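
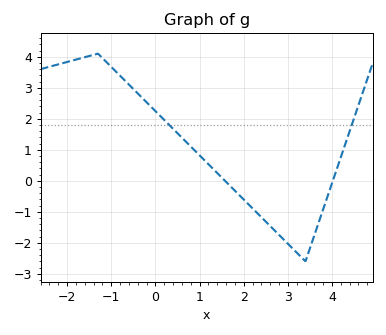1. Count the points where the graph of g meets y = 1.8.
2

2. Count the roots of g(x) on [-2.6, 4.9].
2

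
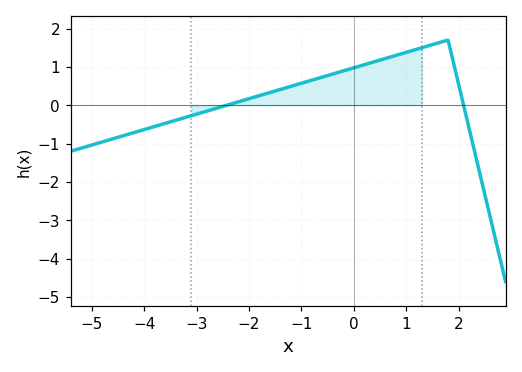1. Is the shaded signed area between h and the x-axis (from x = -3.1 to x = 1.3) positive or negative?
positive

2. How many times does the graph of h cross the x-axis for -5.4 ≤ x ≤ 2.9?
2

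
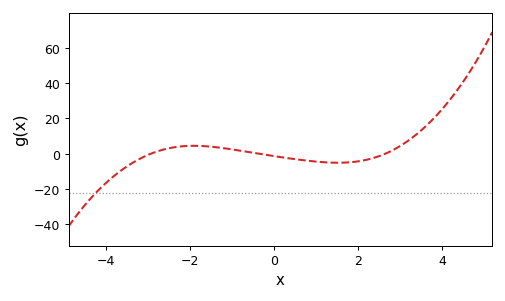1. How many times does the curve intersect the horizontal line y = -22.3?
1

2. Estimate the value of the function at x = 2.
-4.31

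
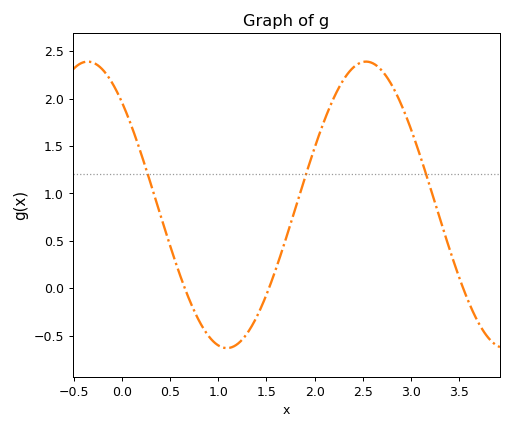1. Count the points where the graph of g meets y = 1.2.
3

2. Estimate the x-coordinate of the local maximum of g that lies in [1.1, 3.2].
2.5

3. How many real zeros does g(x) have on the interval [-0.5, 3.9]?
3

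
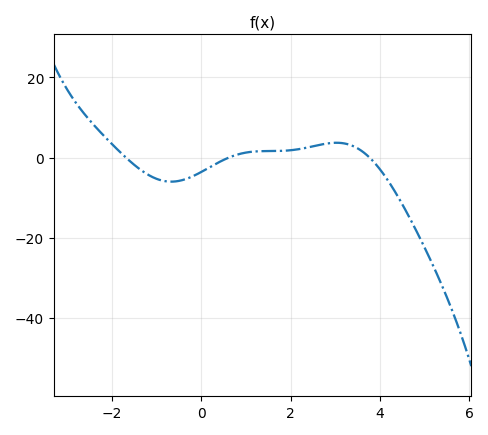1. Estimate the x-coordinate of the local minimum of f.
-0.677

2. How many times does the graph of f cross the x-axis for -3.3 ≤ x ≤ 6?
3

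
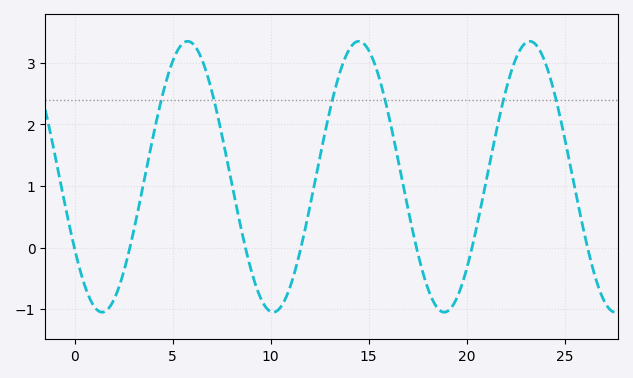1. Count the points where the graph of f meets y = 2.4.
6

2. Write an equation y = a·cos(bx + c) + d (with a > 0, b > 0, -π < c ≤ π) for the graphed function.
y = 2.2cos(0.72x + 2.13) + 1.15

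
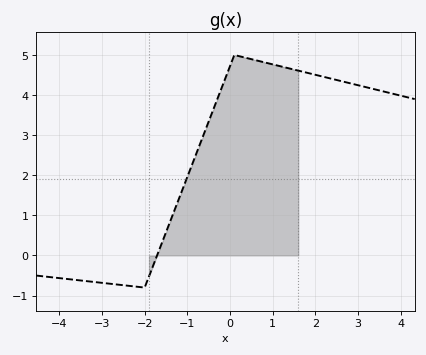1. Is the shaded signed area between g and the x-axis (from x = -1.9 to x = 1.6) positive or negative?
positive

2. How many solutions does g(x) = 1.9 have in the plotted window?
1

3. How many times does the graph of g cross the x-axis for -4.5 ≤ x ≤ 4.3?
1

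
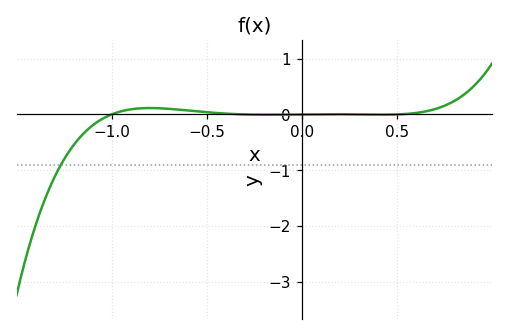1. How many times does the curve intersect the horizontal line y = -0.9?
1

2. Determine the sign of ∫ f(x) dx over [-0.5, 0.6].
positive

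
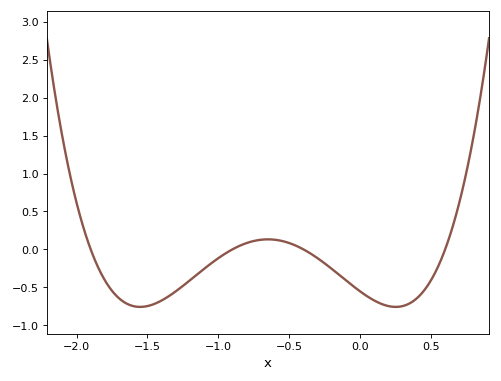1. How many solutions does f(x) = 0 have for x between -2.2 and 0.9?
4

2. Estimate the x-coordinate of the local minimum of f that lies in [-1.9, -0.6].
-1.55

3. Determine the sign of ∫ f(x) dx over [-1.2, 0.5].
negative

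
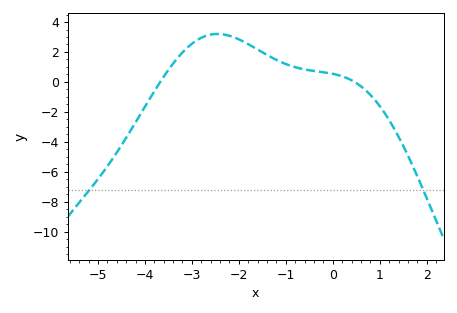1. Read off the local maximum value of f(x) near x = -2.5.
3.2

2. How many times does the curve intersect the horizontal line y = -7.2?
2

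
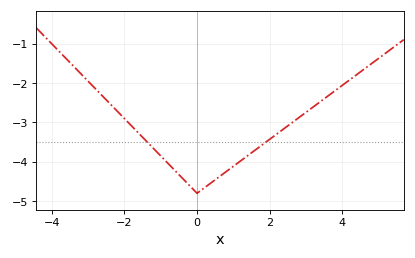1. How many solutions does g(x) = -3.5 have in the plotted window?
2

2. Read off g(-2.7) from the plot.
-2.2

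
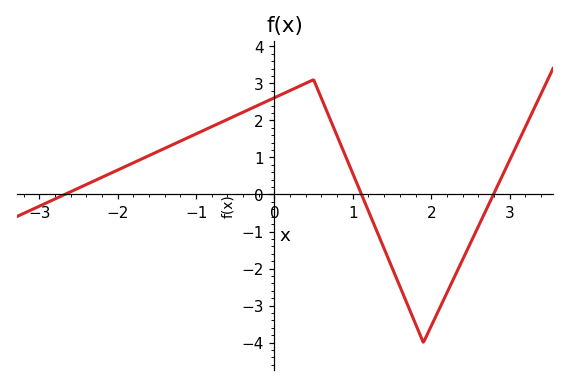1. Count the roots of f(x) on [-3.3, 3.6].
3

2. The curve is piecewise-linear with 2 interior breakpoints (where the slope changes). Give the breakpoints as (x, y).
(0.5, 3.1); (1.9, -4)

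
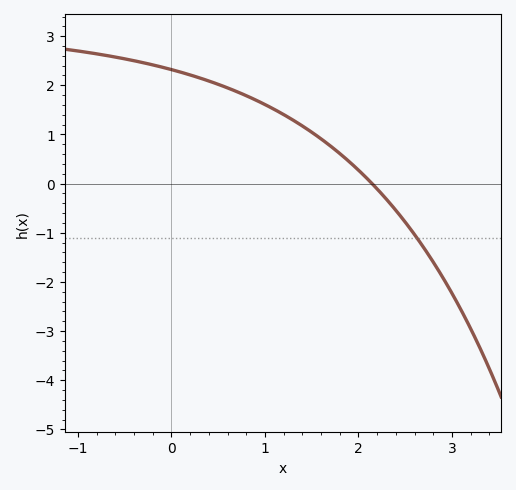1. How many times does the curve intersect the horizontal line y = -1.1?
1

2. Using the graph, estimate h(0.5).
2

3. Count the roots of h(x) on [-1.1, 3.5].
1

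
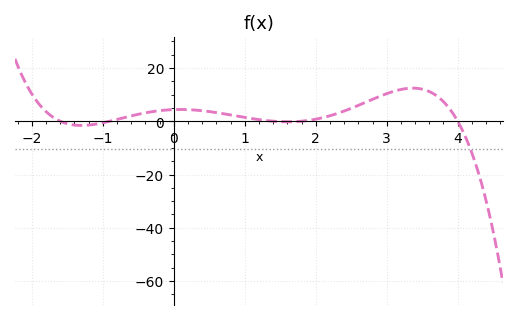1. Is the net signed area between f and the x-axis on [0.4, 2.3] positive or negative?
positive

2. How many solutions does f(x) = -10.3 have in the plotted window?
1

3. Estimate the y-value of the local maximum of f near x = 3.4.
12.4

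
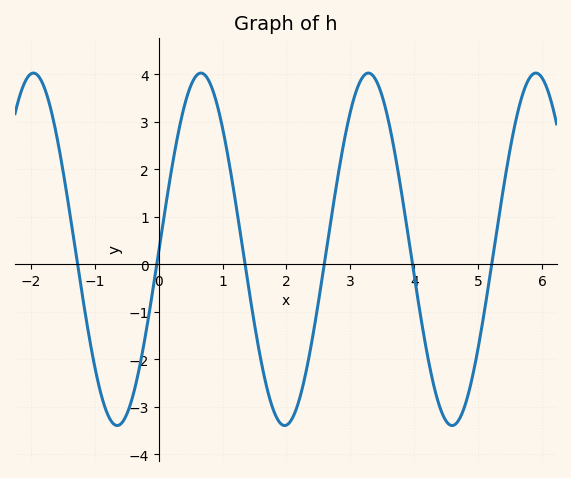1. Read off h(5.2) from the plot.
-0.071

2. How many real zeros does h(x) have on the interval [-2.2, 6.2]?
6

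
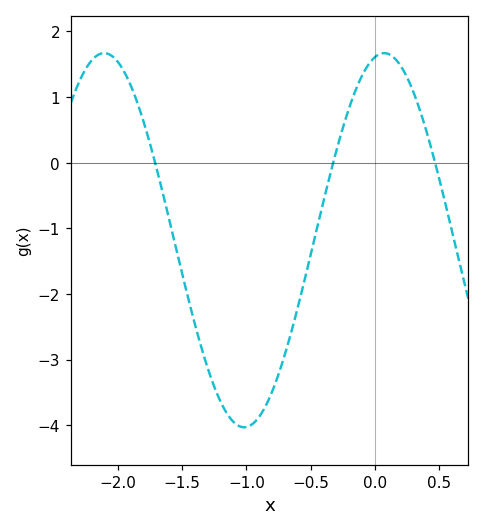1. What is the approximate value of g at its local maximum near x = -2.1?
1.67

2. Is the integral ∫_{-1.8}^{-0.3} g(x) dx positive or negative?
negative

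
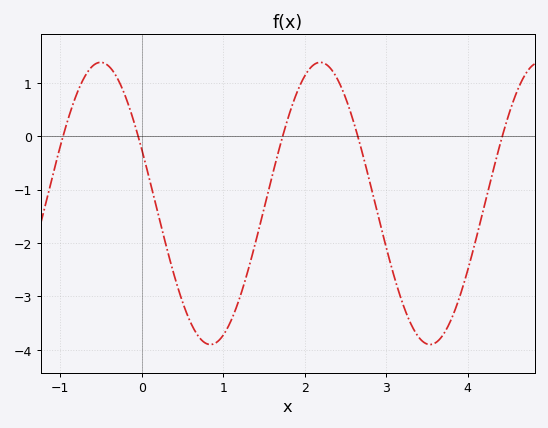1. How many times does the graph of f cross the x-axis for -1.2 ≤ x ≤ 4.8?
5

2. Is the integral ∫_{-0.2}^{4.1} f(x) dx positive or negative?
negative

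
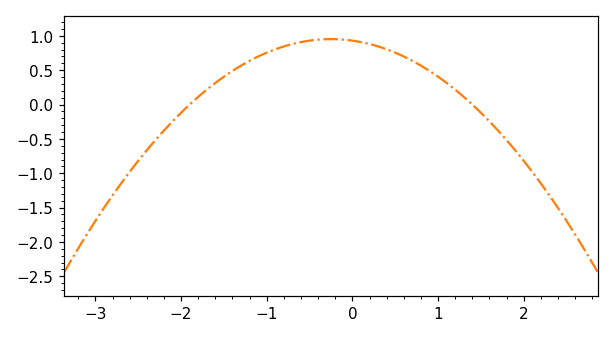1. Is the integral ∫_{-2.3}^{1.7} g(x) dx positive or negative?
positive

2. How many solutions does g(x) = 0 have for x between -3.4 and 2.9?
2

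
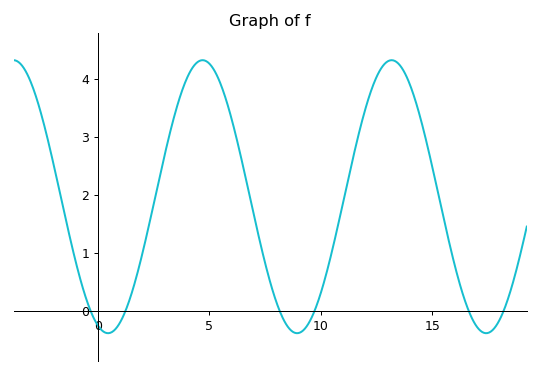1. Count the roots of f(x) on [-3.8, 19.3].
6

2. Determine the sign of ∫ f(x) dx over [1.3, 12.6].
positive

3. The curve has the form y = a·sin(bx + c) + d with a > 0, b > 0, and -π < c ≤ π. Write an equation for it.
y = 2.35sin(0.74x - 1.9) + 1.97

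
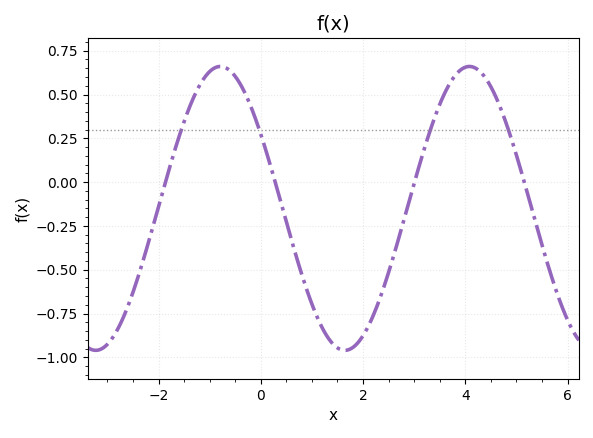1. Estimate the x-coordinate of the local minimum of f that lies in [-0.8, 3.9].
1.64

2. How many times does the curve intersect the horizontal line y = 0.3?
4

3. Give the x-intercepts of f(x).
-1.86, 0.282, 3.01, 5.15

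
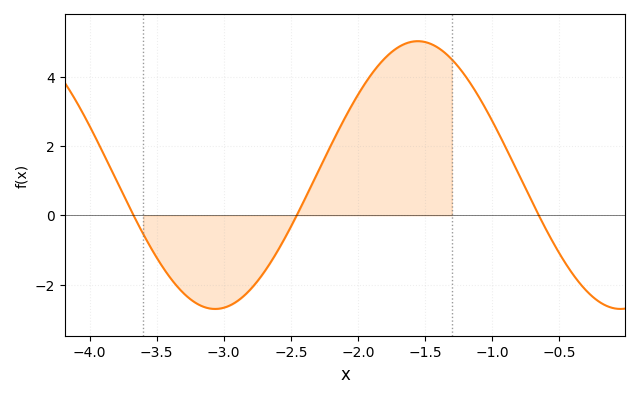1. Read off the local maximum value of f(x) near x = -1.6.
5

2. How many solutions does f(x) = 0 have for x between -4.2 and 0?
3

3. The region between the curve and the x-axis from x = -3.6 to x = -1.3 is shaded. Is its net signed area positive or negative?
positive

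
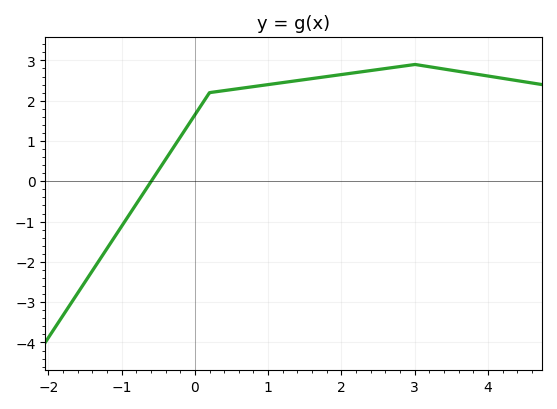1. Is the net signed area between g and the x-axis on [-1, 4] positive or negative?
positive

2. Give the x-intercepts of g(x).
-0.6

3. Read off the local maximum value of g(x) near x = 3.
2.9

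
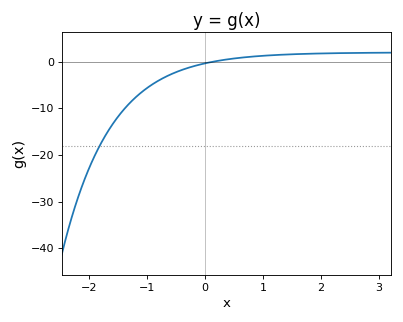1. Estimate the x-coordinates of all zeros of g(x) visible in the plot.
0.2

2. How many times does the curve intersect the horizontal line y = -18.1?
1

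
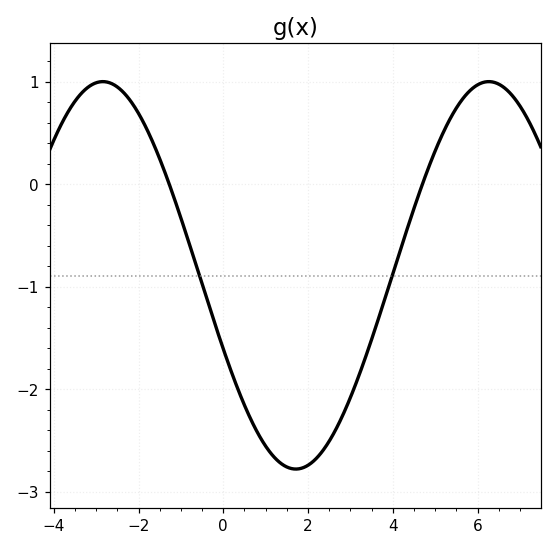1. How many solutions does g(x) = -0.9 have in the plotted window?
2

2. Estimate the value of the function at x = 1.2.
-2.7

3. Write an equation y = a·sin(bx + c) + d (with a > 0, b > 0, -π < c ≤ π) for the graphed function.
y = 1.89sin(0.69x - 2.8) - 0.89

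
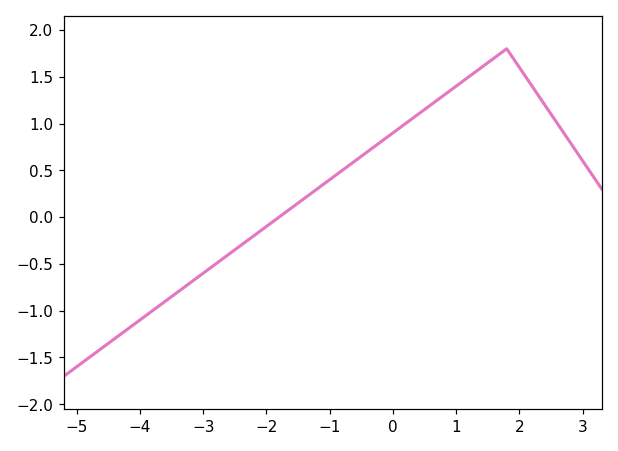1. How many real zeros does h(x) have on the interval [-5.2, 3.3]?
1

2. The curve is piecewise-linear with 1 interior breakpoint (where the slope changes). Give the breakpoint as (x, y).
(1.8, 1.8)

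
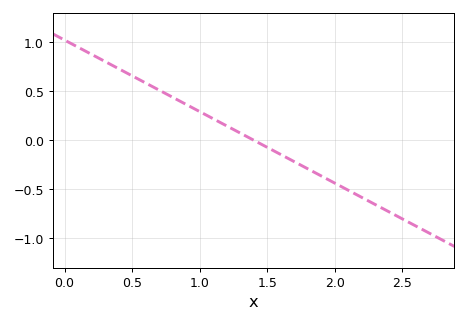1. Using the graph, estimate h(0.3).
0.8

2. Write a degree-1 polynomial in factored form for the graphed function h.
y = -0.73(x - 1.4)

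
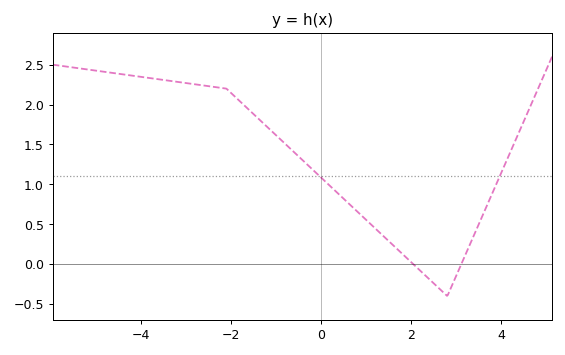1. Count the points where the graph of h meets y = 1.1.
2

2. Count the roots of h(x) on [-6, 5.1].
2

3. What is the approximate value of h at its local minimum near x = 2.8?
-0.398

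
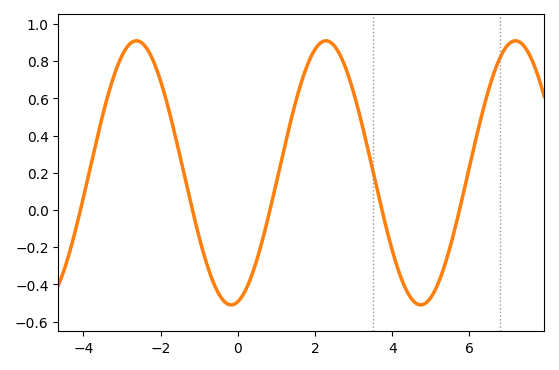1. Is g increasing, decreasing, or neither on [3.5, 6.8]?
neither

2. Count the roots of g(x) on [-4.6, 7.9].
5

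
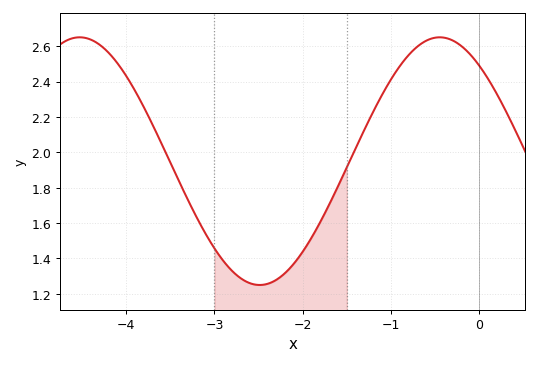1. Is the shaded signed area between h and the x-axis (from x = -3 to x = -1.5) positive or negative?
positive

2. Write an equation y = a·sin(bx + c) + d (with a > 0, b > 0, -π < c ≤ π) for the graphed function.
y = 0.7sin(1.54x + 2.26) + 1.95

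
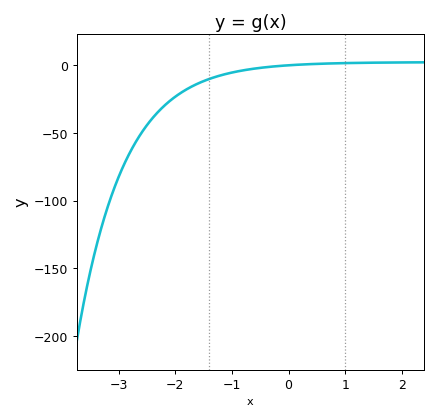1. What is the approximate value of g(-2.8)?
-65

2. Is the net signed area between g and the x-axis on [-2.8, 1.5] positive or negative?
negative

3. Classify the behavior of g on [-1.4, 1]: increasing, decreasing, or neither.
increasing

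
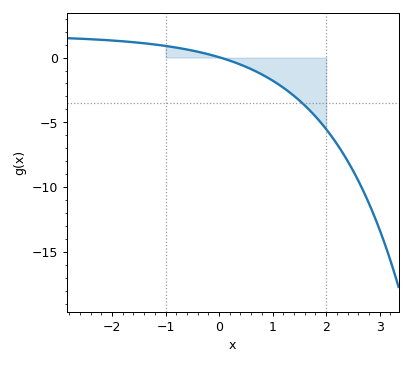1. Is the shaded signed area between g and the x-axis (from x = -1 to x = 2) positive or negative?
negative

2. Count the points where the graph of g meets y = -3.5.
1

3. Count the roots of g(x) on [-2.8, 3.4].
1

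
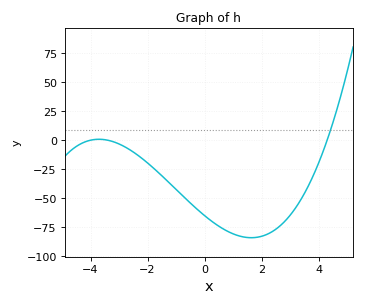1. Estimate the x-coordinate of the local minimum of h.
1.6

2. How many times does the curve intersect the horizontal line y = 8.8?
1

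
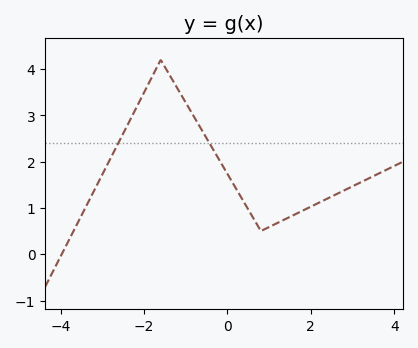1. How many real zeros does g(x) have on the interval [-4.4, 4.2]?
1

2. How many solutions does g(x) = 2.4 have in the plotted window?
2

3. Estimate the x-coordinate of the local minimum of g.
0.801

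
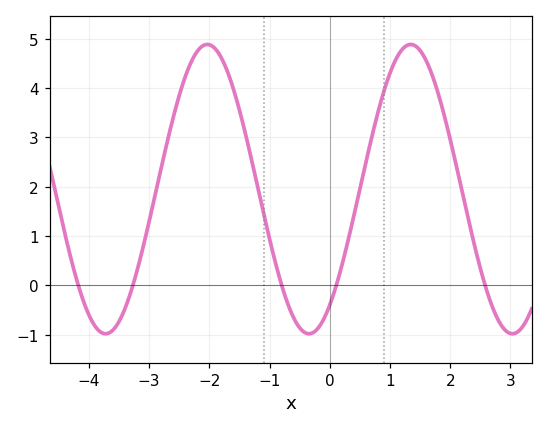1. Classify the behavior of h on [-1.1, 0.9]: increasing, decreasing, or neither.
neither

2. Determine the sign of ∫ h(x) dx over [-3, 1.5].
positive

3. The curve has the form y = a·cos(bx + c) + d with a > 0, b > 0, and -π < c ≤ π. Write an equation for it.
y = 2.93cos(1.86x - 2.5) + 1.95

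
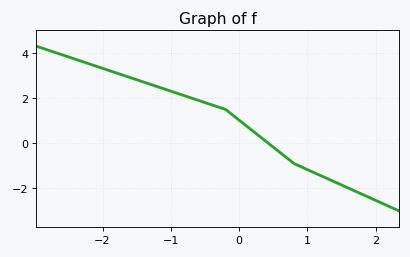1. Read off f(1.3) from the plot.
-1.58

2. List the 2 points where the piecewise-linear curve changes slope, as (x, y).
(-0.2, 1.5); (0.8, -0.9)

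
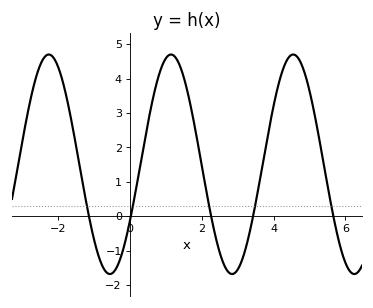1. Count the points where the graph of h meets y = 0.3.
5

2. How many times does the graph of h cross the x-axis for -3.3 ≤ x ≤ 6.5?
5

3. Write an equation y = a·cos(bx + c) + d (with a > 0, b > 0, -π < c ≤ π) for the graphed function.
y = 3.19cos(1.9x - 2.1) + 1.51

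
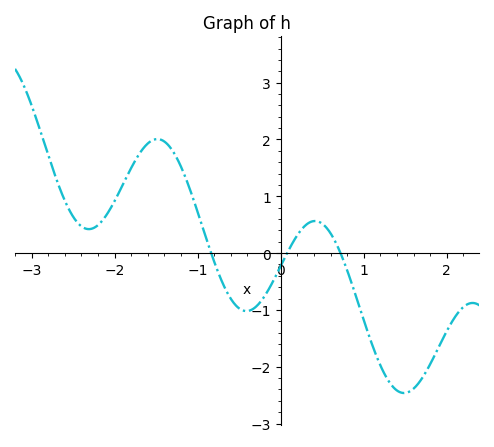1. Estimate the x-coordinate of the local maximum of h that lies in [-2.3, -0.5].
-1.5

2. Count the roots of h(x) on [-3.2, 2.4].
3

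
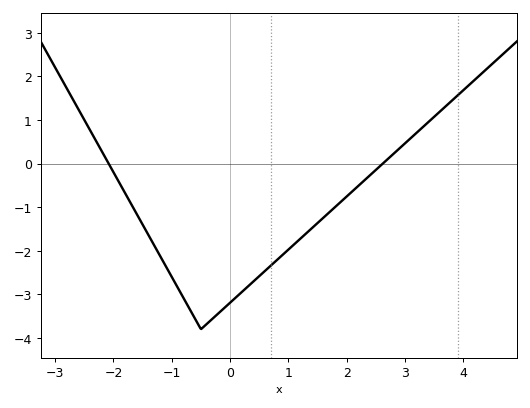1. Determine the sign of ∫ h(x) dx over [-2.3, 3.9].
negative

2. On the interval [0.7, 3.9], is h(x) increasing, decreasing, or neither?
increasing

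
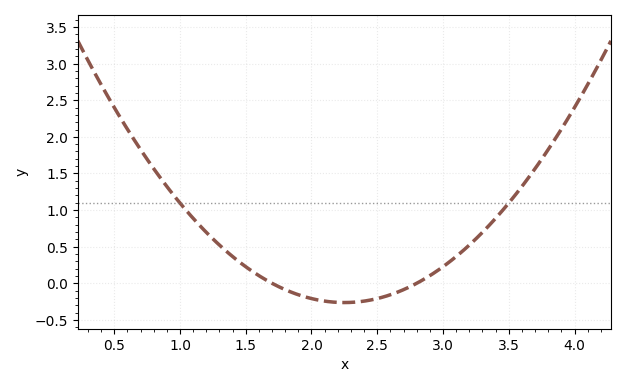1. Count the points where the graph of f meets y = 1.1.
2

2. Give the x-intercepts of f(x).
1.7, 2.8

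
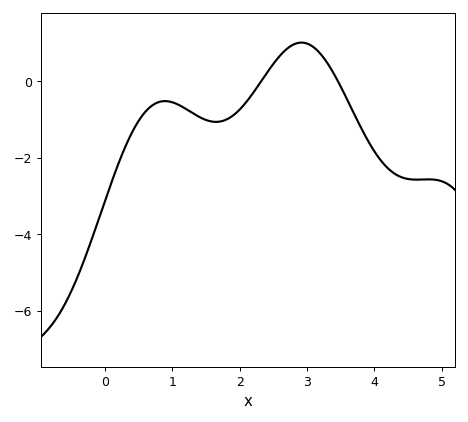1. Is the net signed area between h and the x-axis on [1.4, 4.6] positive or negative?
negative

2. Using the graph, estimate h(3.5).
-0.2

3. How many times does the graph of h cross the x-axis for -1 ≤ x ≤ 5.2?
2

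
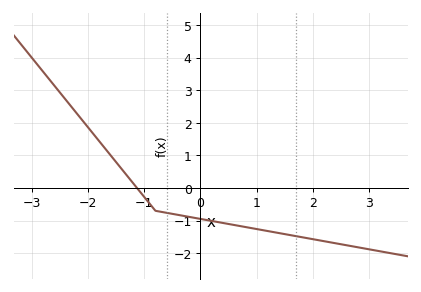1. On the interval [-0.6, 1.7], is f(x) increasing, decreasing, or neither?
decreasing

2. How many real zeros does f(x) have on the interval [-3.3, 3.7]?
1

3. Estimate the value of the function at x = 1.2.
-1.32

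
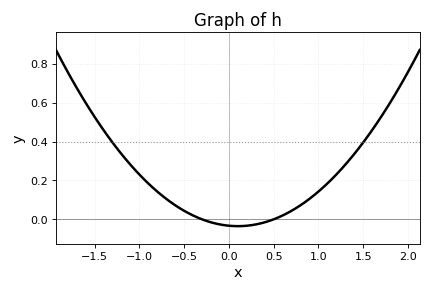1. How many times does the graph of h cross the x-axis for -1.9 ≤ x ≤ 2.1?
2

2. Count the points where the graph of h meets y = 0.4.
2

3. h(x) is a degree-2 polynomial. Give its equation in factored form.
y = 0.22(x + 0.3)(x - 0.5)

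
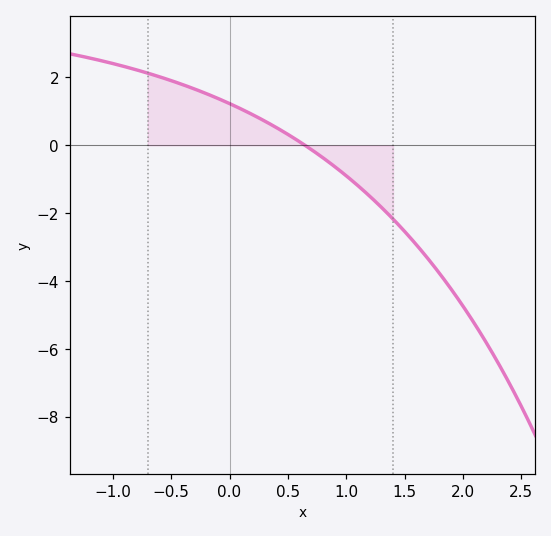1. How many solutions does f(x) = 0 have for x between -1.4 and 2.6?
1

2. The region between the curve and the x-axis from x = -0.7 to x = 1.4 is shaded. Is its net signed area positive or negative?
positive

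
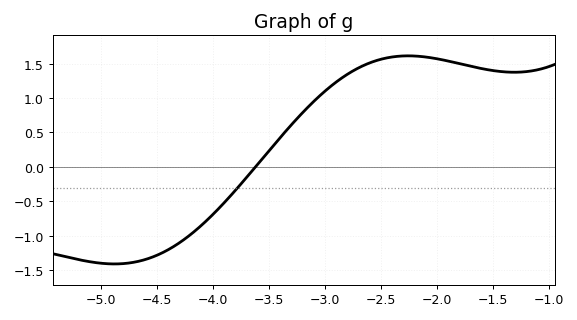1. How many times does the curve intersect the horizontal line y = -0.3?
1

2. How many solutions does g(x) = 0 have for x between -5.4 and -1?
1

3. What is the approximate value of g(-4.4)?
-1.2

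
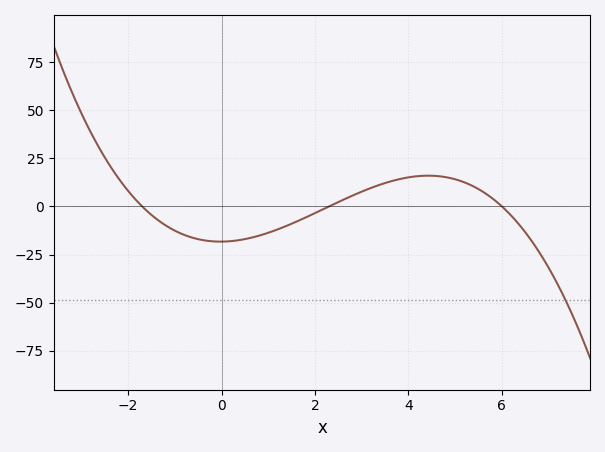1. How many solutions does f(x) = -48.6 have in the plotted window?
1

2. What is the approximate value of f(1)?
-14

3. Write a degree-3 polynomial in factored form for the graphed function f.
y = -0.78(x + 1.7)(x - 2.3)(x - 6)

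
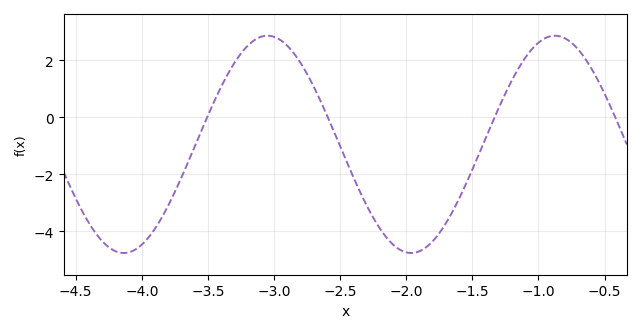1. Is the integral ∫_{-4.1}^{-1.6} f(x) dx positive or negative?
negative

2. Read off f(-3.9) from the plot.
-3.91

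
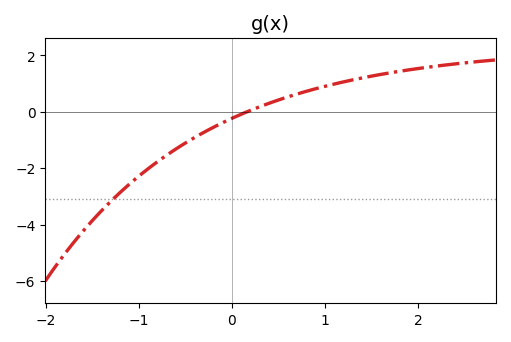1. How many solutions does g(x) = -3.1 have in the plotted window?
1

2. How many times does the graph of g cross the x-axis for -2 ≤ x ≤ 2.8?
1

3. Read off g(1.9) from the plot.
1.49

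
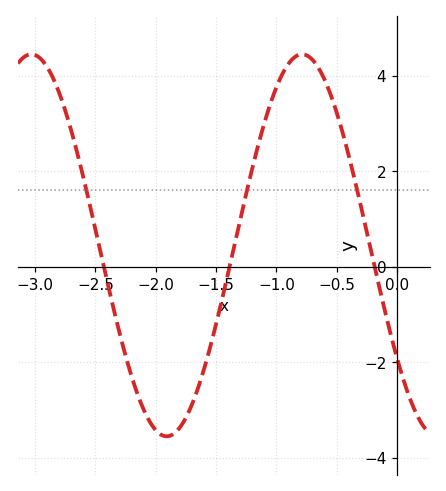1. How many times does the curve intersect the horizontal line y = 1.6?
3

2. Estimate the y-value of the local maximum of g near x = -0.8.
4.45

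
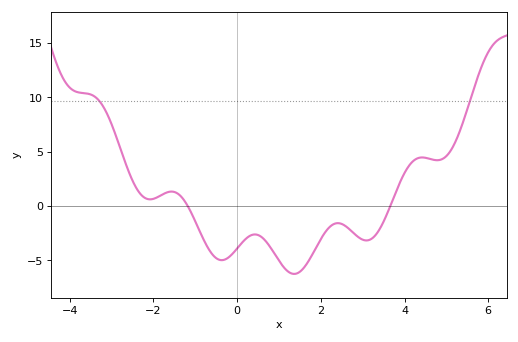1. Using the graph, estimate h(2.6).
-2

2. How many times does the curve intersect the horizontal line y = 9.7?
2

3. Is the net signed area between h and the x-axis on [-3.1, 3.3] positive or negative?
negative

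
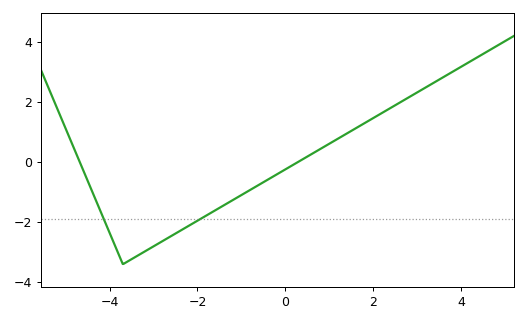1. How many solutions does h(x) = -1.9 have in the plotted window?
2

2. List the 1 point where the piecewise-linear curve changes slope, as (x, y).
(-3.7, -3.4)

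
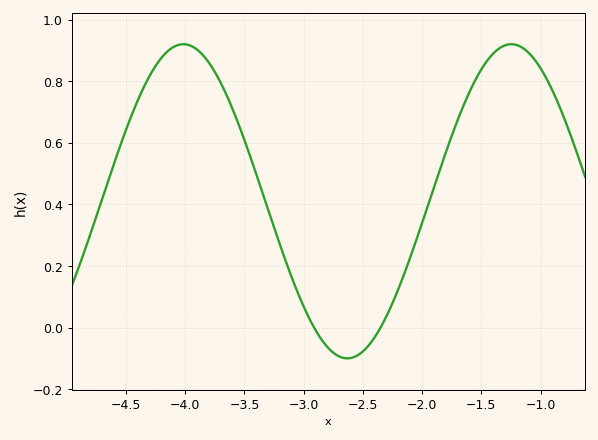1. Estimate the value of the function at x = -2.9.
-0.008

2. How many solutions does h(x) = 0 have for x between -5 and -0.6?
2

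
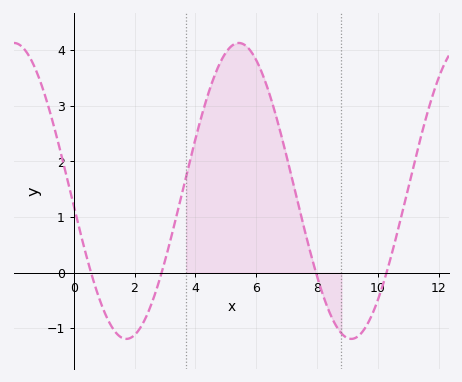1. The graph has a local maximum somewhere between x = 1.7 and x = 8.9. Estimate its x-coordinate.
5.4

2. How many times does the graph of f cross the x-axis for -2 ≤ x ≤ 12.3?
4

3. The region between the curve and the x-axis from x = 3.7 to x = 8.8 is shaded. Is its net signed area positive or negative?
positive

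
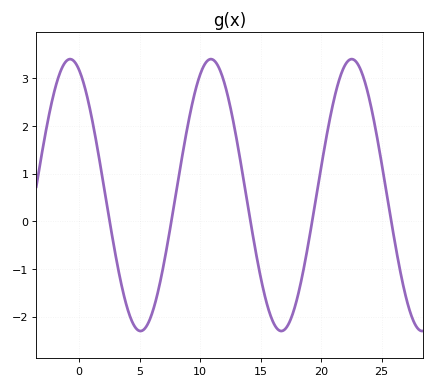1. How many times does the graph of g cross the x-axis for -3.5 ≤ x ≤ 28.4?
5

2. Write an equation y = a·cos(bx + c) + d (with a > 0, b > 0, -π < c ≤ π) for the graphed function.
y = 2.85cos(0.54x + 0.402) + 0.55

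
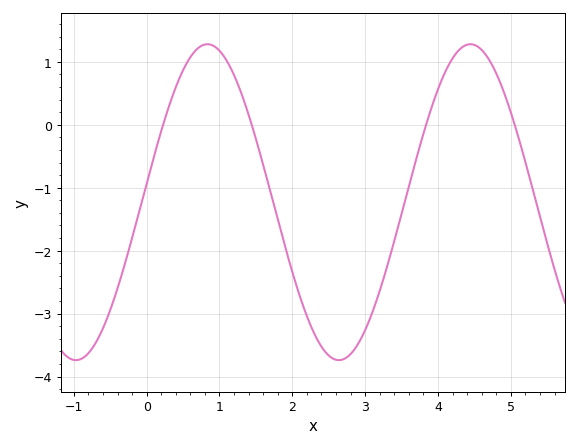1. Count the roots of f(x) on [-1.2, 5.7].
4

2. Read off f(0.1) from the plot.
-0.5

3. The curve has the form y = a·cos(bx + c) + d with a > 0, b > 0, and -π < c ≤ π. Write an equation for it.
y = 2.51cos(1.7x - 1.5) - 1.23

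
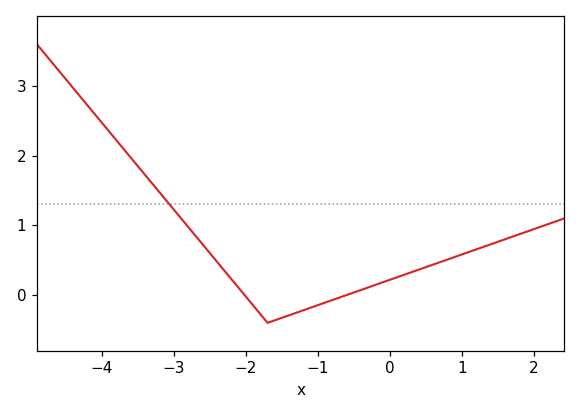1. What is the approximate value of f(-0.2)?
0.1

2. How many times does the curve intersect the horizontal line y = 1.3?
1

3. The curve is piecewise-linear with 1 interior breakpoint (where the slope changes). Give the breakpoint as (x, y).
(-1.7, -0.4)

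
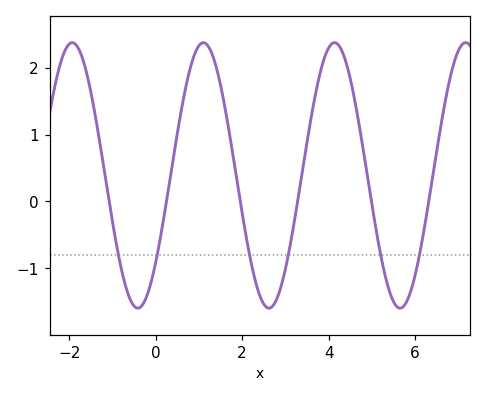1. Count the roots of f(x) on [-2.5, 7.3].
6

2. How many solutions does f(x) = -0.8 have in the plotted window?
6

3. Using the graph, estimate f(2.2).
-0.9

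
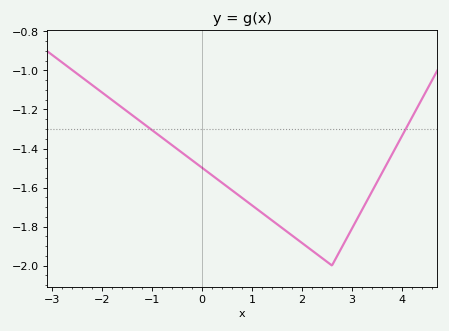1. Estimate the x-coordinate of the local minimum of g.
2.6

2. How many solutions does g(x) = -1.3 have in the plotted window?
2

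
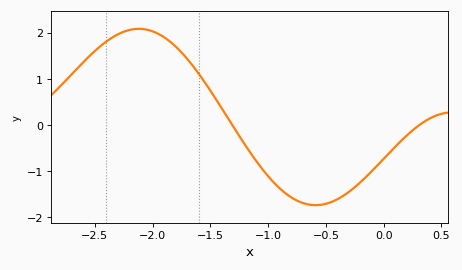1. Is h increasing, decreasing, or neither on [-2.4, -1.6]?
neither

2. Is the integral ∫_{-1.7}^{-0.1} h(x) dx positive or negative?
negative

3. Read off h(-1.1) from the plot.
-0.8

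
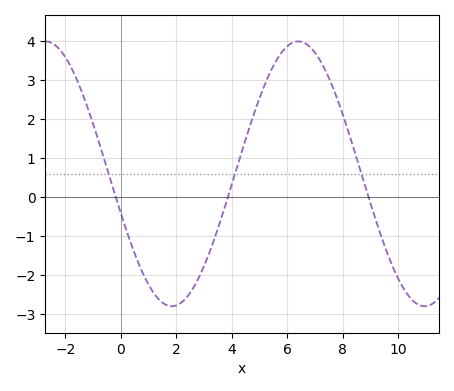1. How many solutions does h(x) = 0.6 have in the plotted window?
3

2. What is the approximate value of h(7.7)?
2.7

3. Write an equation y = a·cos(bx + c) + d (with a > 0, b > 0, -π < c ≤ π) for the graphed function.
y = 3.4cos(0.69x + 1.9) + 0.6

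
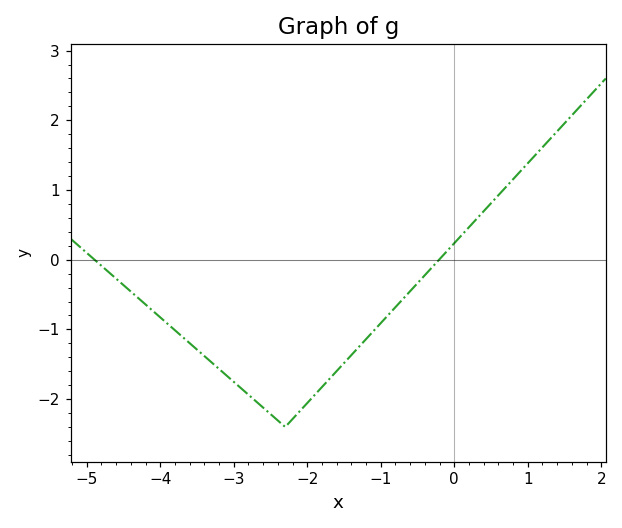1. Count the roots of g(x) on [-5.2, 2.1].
2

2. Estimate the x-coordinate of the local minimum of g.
-2.3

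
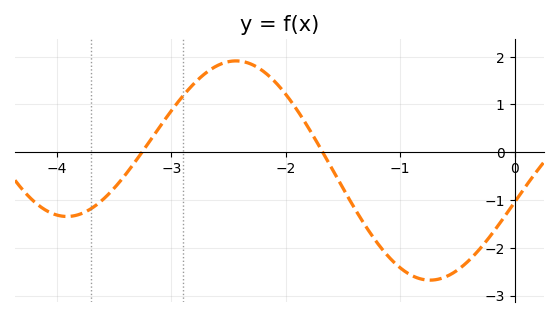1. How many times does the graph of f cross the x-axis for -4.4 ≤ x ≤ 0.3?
2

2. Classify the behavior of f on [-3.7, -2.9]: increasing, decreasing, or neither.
increasing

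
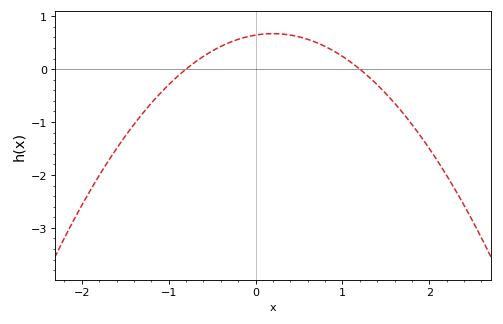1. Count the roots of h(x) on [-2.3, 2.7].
2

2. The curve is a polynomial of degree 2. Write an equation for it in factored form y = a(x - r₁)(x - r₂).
y = -0.67(x + 0.8)(x - 1.2)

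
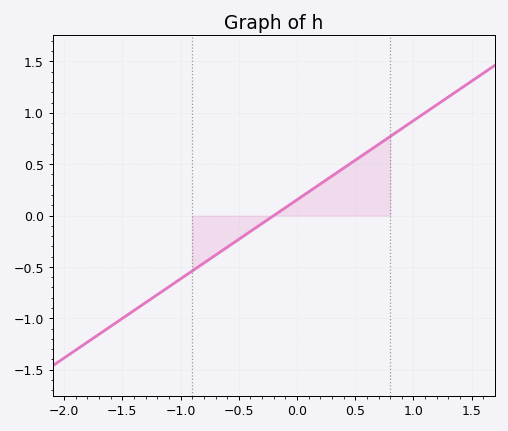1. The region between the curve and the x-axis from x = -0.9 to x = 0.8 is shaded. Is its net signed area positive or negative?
positive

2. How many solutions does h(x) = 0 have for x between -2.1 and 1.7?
1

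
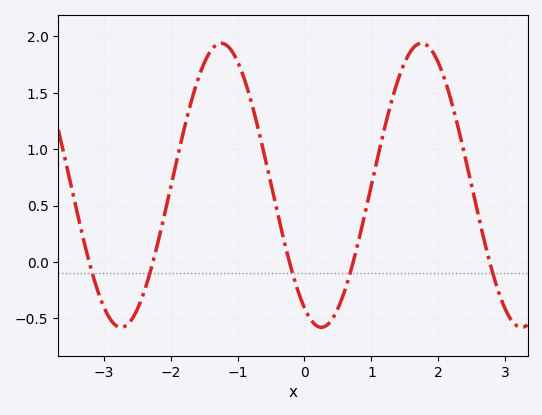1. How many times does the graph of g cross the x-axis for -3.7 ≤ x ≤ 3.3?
5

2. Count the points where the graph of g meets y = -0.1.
5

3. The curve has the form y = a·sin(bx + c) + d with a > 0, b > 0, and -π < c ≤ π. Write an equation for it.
y = 1.26sin(2.1x - 2.1) + 0.68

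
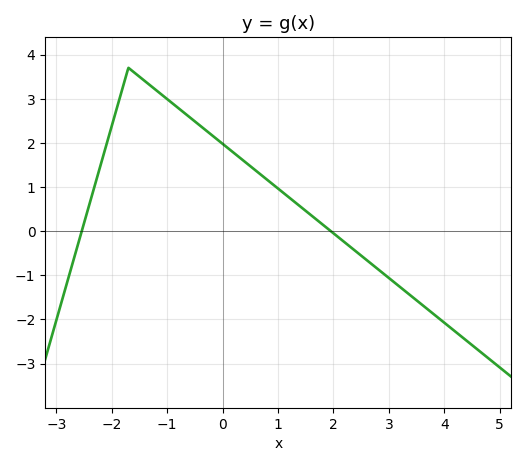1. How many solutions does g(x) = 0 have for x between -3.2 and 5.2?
2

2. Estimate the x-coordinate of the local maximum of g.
-1.6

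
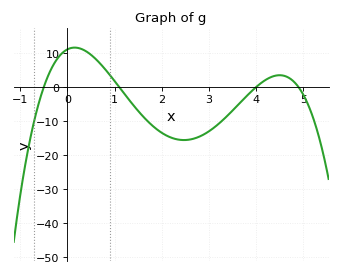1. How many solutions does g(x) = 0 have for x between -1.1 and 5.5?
4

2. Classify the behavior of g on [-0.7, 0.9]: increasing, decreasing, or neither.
neither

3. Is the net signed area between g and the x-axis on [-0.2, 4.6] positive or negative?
negative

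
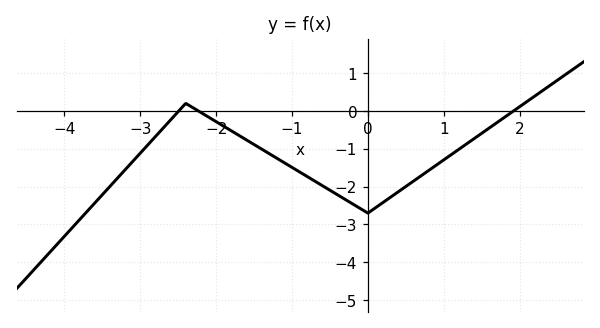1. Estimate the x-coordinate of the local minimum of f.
0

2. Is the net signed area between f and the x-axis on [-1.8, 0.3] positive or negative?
negative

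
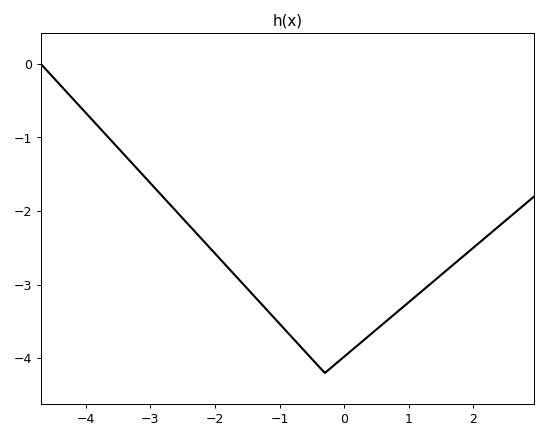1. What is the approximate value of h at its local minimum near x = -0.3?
-4.2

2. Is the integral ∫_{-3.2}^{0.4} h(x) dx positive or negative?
negative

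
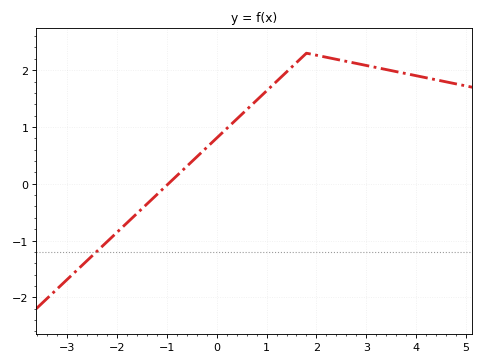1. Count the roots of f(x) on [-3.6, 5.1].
1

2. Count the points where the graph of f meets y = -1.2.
1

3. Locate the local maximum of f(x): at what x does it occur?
1.8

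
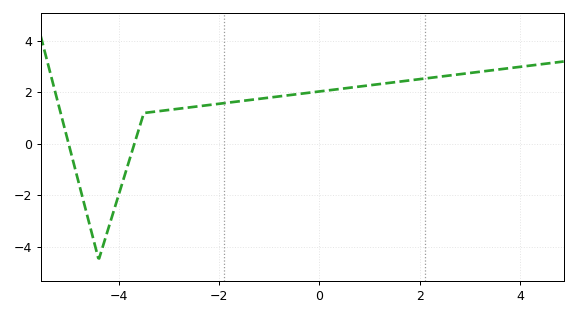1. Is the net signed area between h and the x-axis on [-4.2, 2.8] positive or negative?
positive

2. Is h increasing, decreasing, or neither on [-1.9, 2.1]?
increasing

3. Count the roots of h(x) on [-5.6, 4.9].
2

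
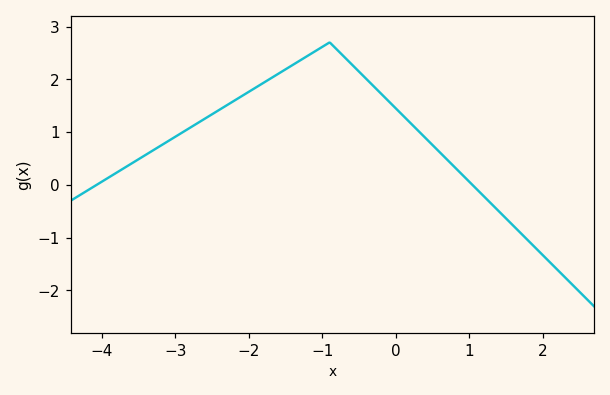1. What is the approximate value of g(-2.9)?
1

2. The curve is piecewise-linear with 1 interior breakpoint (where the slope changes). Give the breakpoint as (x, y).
(-0.9, 2.7)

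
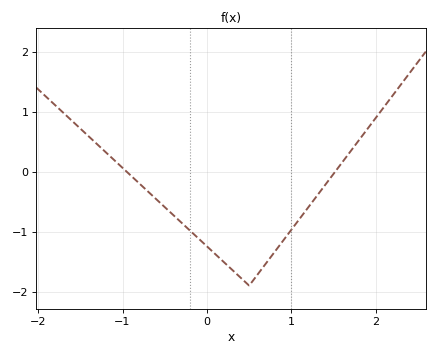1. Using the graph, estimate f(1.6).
0.2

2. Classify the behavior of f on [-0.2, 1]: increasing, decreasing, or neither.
neither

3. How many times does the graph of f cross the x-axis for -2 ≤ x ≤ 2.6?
2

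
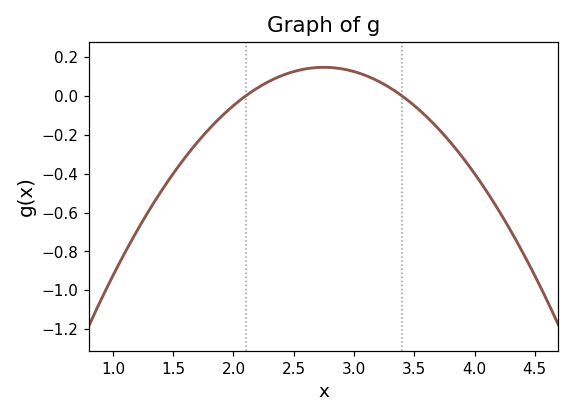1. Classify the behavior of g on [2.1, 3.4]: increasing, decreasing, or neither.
neither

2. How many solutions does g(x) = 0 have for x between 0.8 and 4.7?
2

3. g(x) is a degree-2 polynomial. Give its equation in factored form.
y = -0.35(x - 2.1)(x - 3.4)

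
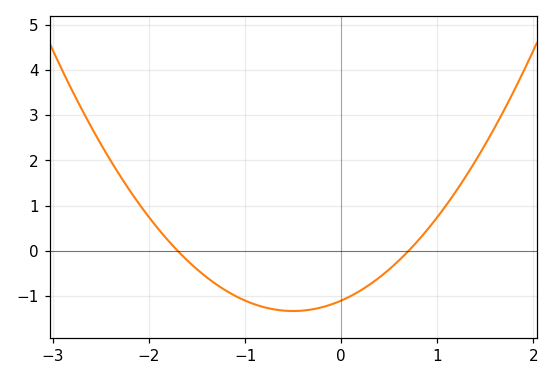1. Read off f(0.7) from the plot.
0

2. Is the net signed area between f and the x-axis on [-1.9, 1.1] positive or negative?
negative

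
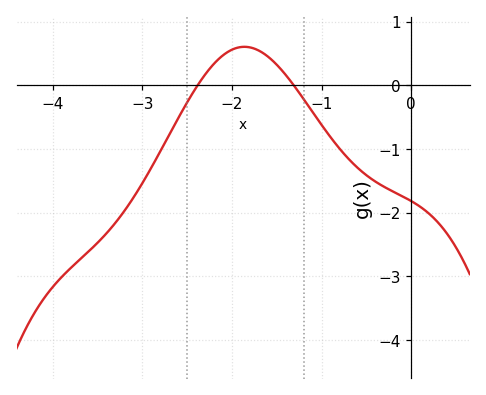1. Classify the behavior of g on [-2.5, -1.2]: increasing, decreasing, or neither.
neither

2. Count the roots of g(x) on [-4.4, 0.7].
2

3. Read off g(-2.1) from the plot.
0.5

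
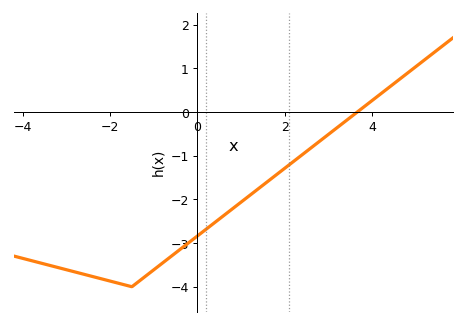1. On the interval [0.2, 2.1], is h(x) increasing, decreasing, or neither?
increasing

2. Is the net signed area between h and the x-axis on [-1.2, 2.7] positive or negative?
negative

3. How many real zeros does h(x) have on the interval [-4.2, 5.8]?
1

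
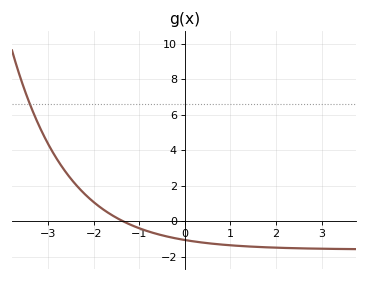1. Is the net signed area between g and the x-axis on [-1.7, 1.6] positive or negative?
negative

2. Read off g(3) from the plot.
-1.55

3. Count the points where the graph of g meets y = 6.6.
1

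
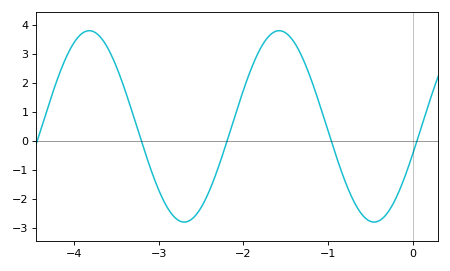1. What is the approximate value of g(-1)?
0.353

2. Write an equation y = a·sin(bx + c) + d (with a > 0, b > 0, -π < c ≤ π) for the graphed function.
y = 3.3sin(2.8x - 0.3) + 0.49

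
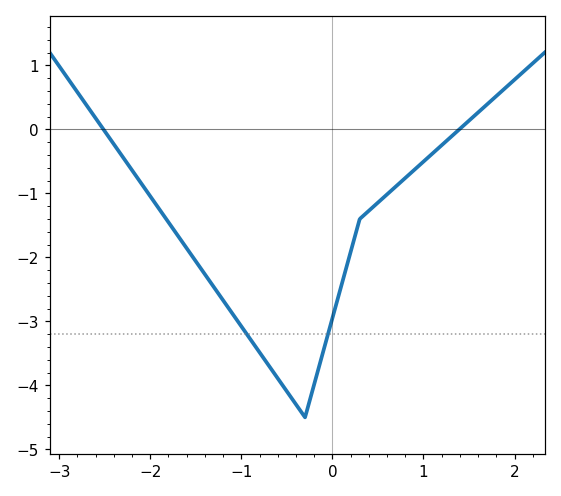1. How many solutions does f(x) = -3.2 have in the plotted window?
2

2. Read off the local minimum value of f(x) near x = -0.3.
-4.5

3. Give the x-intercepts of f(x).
-2.5, 1.4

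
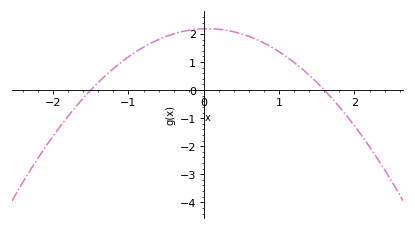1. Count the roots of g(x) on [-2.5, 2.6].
2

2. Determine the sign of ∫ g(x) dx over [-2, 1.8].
positive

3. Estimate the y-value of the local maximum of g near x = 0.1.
2.19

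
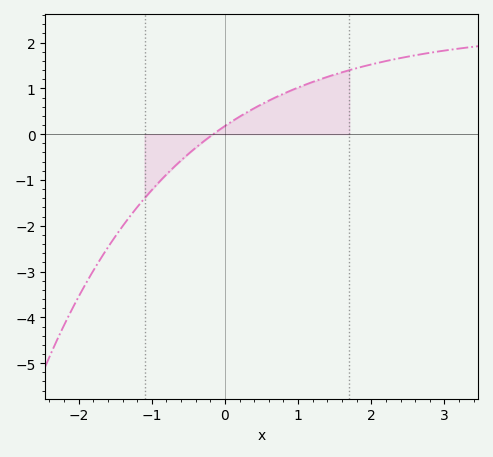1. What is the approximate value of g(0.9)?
1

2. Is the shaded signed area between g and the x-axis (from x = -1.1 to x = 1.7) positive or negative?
positive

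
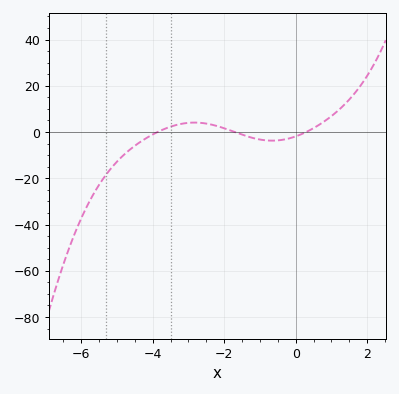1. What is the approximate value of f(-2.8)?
4.08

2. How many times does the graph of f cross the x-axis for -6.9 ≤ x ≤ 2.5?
3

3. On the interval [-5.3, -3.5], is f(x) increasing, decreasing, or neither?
increasing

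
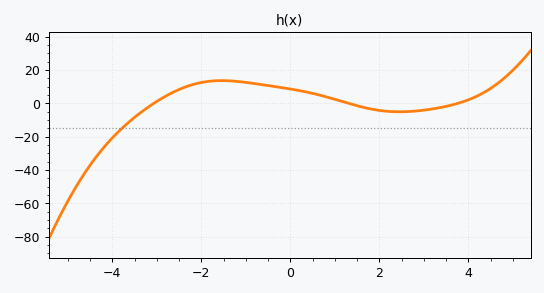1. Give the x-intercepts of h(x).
-3, 1.4, 3.8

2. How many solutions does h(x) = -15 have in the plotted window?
1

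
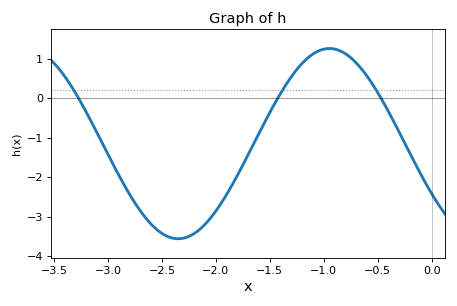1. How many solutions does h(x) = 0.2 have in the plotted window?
3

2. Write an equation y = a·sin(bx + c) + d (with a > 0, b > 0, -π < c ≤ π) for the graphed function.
y = 2.41sin(2.2x - 2.6) - 1.15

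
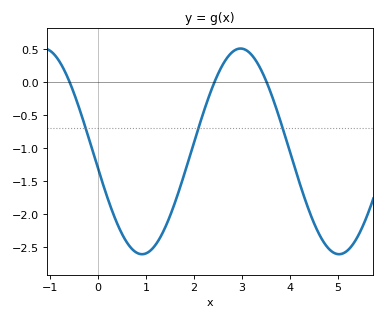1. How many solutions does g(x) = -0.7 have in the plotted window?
3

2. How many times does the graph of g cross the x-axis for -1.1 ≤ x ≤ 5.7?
3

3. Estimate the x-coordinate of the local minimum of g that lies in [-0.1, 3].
0.916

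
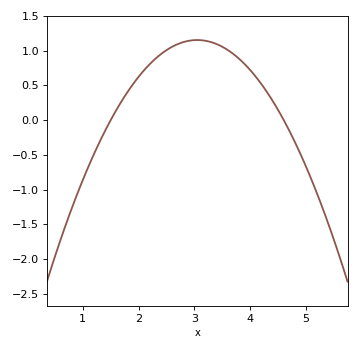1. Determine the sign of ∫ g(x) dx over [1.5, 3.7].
positive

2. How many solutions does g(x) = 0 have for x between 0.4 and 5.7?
2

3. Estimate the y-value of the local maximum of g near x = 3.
1.15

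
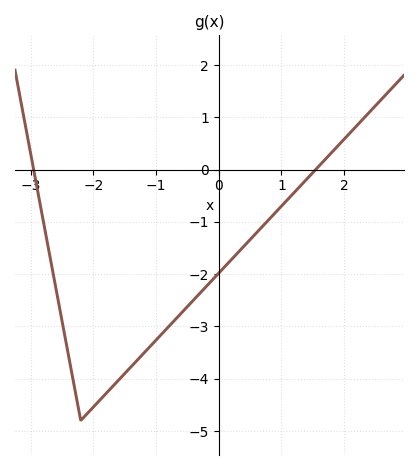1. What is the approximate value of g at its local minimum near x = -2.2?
-4.8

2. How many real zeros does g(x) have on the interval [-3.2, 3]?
2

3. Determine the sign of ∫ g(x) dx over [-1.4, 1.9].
negative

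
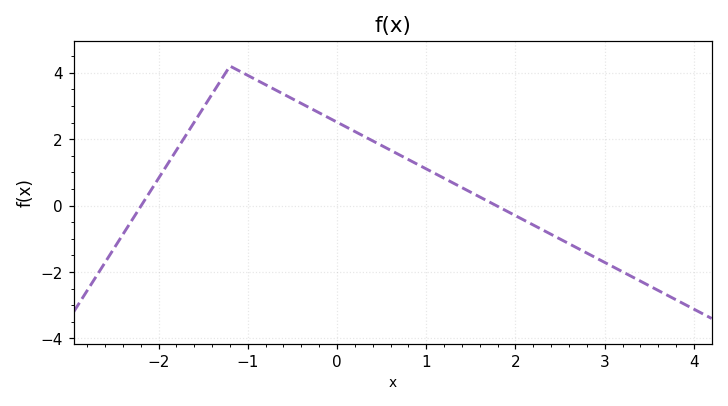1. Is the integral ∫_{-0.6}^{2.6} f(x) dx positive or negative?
positive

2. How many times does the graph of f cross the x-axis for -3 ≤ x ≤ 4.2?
2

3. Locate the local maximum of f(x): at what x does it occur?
-1.2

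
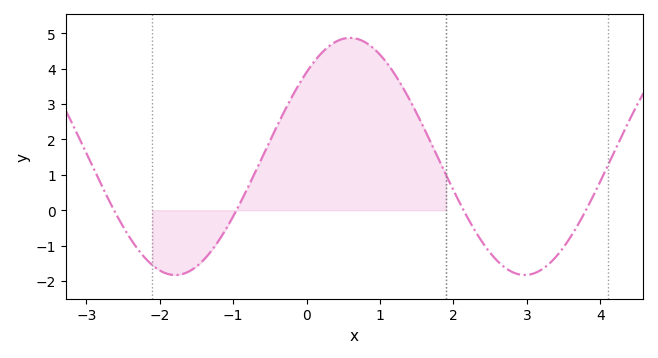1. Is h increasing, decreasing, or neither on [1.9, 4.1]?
neither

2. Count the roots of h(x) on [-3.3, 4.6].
4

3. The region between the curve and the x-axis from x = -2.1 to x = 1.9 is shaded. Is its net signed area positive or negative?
positive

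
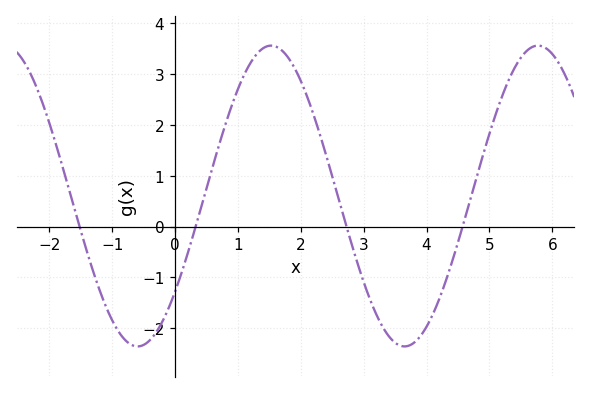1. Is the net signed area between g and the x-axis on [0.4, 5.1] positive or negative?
positive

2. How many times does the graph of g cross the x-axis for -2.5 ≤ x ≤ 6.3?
4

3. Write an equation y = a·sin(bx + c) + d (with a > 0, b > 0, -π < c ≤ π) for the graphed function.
y = 2.96sin(1.5x - 0.69) + 0.6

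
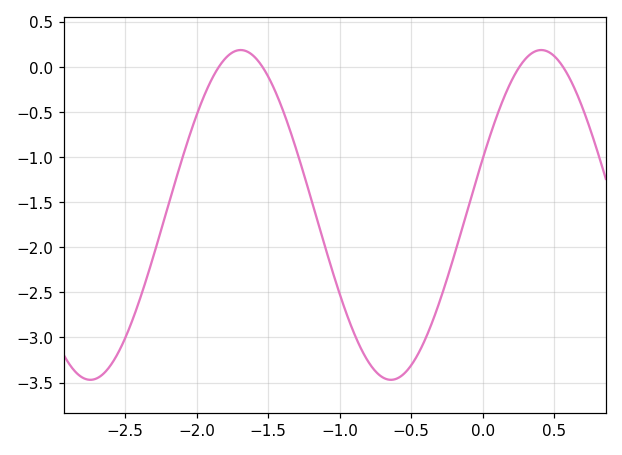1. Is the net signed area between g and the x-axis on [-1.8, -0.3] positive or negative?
negative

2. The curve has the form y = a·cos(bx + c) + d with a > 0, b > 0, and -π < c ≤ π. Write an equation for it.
y = 1.83cos(2.99x - 1.22) - 1.64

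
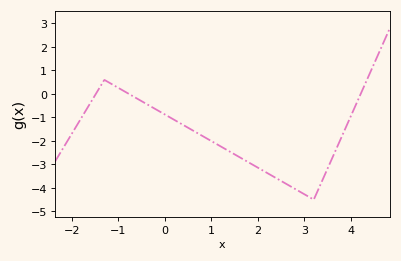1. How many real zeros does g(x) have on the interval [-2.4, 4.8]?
3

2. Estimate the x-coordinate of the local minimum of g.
3.2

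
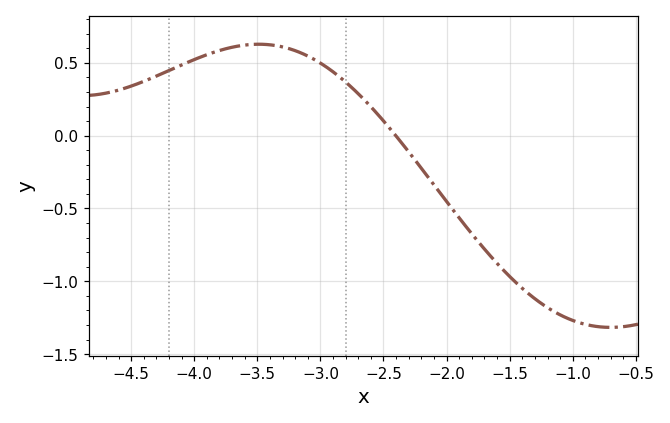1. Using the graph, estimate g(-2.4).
0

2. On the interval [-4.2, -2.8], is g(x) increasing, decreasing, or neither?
neither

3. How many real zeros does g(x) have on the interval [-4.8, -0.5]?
1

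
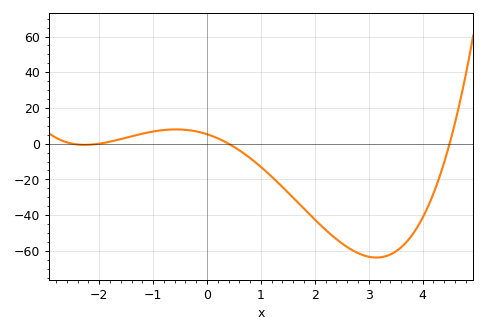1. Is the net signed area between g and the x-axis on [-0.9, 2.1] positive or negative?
negative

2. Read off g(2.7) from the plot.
-59.7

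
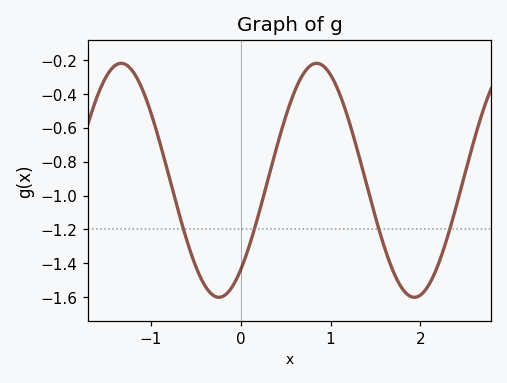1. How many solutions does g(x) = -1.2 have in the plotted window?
4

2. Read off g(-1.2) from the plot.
-0.268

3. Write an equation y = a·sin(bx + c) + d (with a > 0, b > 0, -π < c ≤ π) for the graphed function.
y = 0.69sin(2.89x - 0.87) - 0.91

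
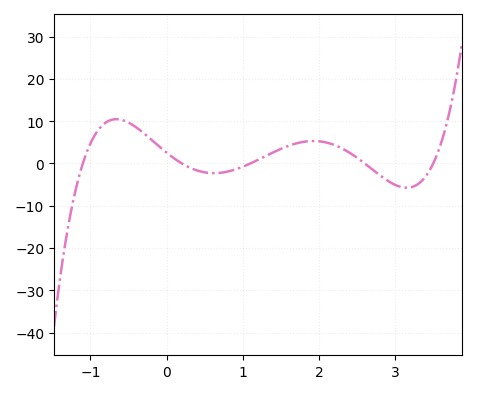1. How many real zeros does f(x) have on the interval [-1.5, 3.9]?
5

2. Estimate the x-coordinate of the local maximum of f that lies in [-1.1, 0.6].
-0.7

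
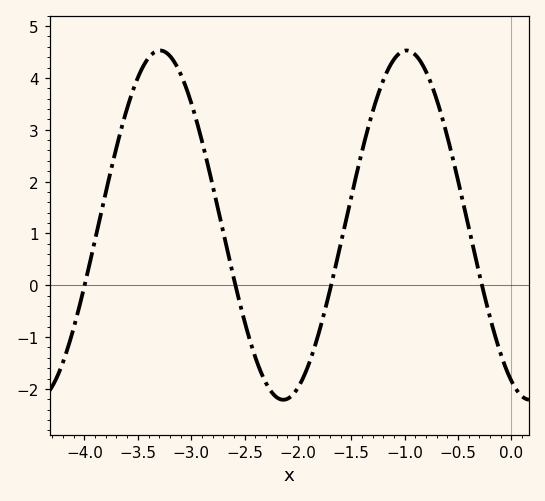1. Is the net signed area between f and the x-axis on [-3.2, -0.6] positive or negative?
positive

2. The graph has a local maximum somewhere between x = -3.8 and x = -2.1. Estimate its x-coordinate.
-3.29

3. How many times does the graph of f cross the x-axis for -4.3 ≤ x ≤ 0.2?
4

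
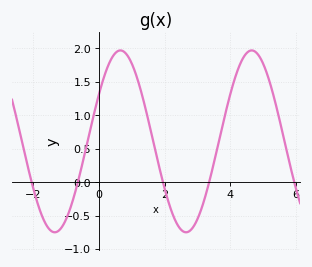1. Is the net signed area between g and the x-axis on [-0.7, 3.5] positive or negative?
positive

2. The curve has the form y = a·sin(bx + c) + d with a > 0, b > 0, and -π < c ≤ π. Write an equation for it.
y = 1.36sin(1.57x + 0.55) + 0.61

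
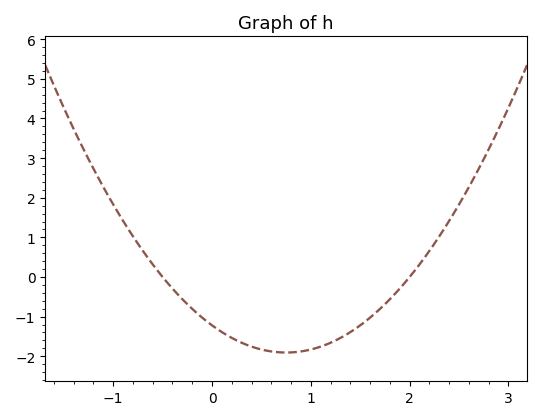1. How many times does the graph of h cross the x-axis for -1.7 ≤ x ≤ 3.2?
2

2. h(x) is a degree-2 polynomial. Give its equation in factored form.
y = 1.22(x + 0.5)(x - 2)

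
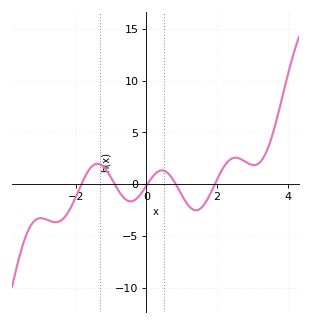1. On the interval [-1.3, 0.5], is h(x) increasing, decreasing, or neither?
neither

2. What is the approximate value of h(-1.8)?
0.285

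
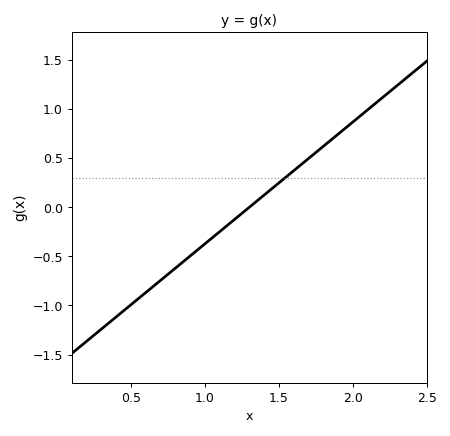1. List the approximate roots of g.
1.3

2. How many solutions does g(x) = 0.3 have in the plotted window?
1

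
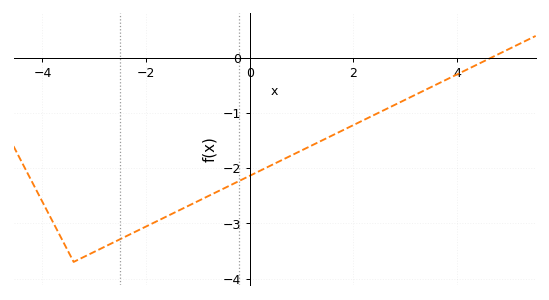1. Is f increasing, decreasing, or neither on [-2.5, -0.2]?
increasing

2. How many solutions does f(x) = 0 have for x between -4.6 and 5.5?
1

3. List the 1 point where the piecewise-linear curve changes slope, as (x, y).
(-3.4, -3.7)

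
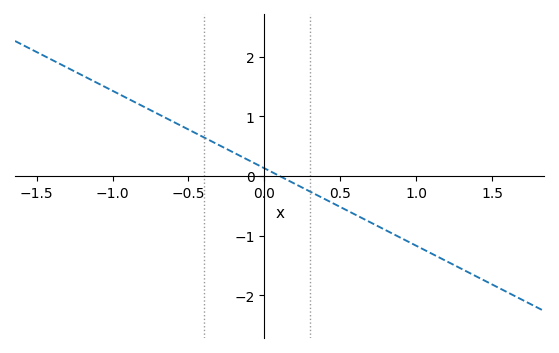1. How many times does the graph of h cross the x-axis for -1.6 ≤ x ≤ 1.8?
1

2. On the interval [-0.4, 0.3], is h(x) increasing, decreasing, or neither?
decreasing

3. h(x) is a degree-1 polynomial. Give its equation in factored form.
y = -1.3(x - 0.1)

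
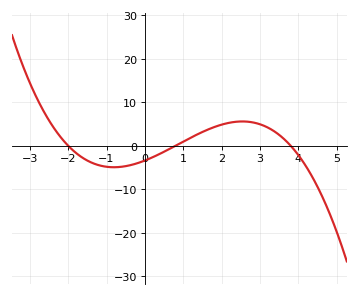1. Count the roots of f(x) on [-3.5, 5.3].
3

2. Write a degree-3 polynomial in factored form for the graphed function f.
y = -0.56(x + 2)(x - 0.8)(x - 3.8)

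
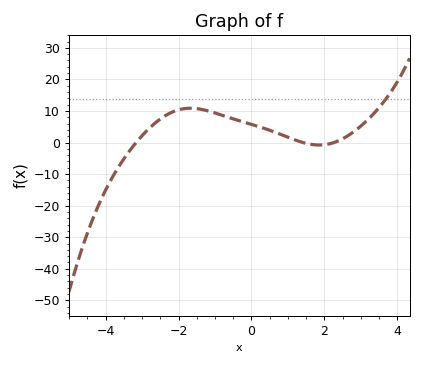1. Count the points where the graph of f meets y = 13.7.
1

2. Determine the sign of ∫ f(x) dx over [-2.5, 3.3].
positive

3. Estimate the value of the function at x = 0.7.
3.03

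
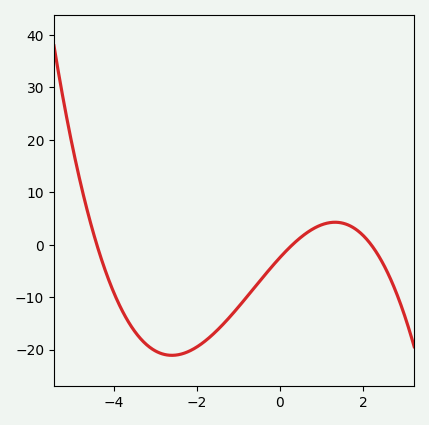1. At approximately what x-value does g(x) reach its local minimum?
-2.6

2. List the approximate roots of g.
-4.4, 0.4, 2.2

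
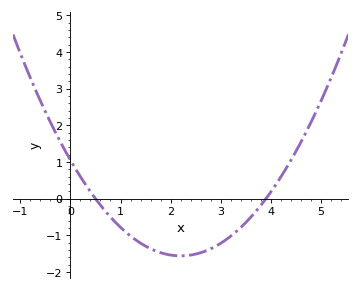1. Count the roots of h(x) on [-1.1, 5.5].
2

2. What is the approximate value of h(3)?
-1.22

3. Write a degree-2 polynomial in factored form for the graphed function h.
y = 0.54(x - 0.5)(x - 3.9)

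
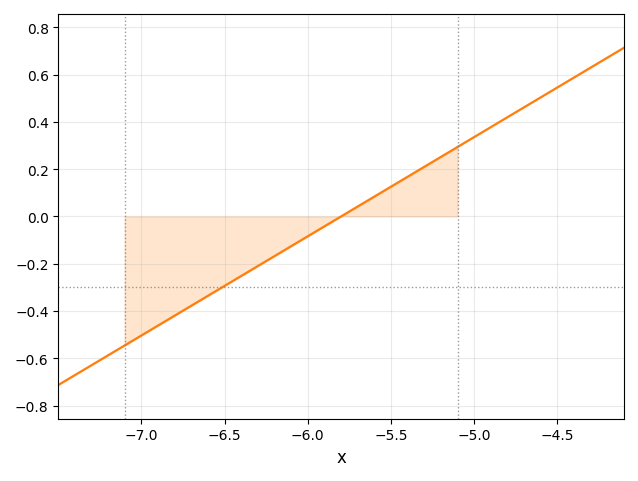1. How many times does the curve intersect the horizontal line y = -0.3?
1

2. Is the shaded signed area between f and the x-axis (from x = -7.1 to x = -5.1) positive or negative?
negative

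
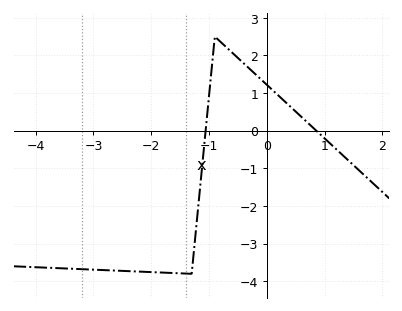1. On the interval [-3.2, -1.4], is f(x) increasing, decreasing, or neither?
decreasing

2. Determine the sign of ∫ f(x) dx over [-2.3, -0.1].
negative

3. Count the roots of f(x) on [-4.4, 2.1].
2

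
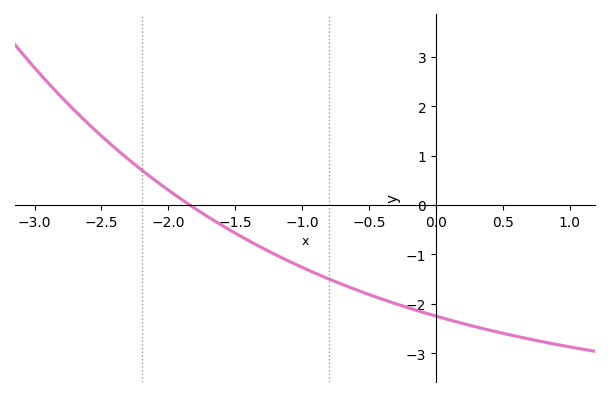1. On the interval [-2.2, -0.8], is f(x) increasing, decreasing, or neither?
decreasing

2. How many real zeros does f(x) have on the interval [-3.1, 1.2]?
1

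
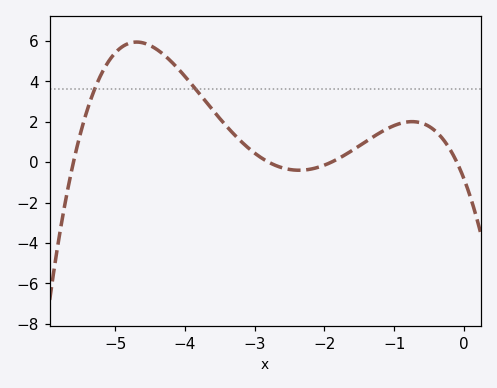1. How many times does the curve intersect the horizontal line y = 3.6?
2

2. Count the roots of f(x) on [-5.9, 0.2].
4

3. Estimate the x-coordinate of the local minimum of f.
-2.36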